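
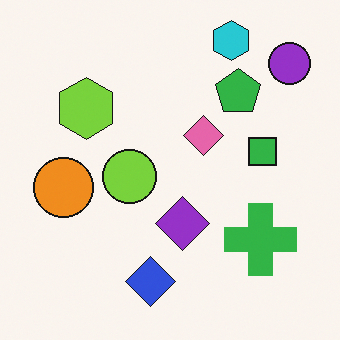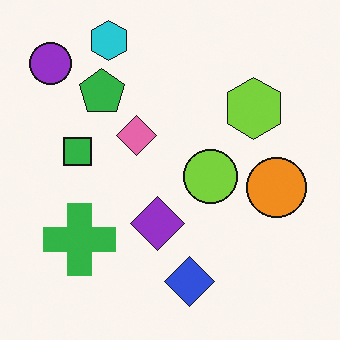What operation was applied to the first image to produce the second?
This is the original image flipped horizontally (left ↔ right).

The purple circle is in the top-right of the first image and the top-left of the second — shapes on opposite sides of the vertical midline have swapped in a mirror flip.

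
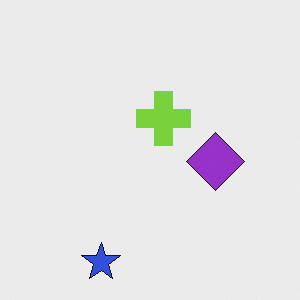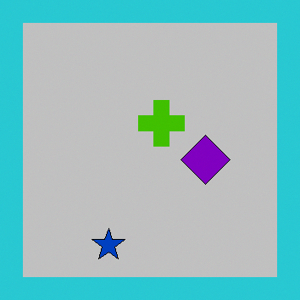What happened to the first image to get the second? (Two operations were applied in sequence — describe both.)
Aggressively posterized, then framed with a cyan border.

Each flat color has snapped to a coarser quantized level — most visibly, the near-white background has dropped to a flat grey. A solid cyan frame runs around the edge of the second image, with the content slightly shrunk inside it.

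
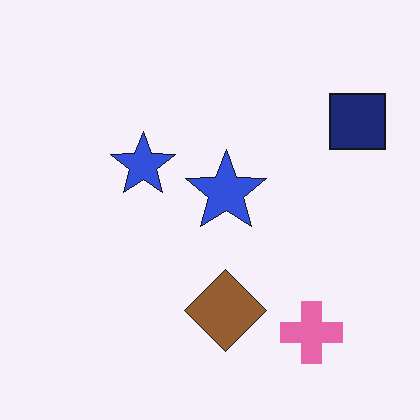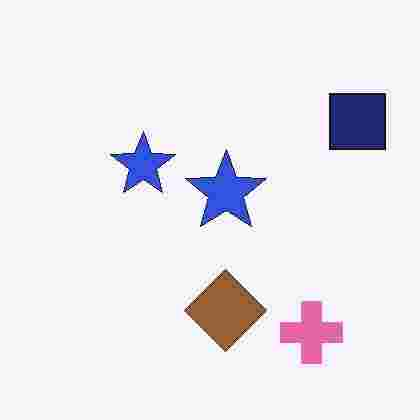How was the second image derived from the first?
The image was degraded with heavy JPEG compression.

Blocky 8×8 compression artifacts appear around shape edges and the flat background shows ringing — characteristic JPEG degradation.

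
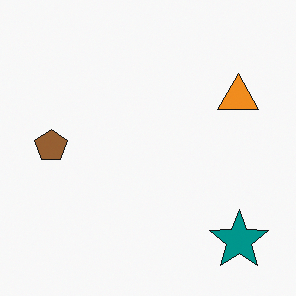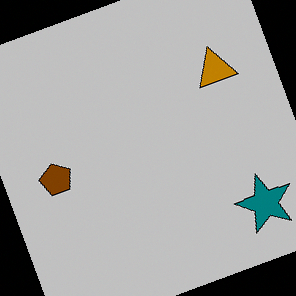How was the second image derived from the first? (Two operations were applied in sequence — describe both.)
The second image is the first aggressively posterized, then rotated counter-clockwise by a moderate amount.

Each flat color has snapped to a coarser quantized level — most visibly, the near-white background has dropped to a flat grey. Every shape is tilted by the same angle and the image corners show triangular fill wedges — a whole-image rotation by a non-right angle.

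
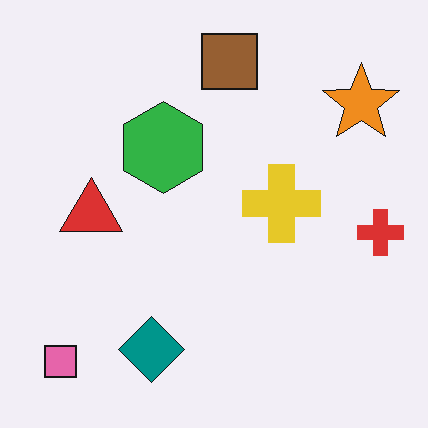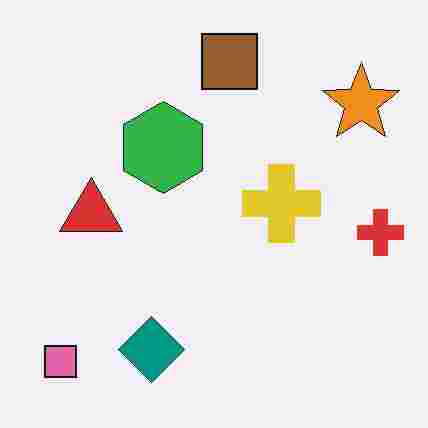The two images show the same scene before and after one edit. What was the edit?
It was degraded with heavy JPEG compression.

Blocky 8×8 compression artifacts appear around shape edges and the flat background shows ringing — characteristic JPEG degradation.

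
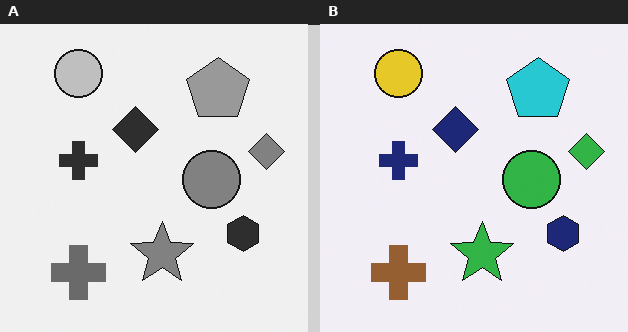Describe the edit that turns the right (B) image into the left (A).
The image was converted to grayscale.

All color is removed — every shape is now a shade of grey.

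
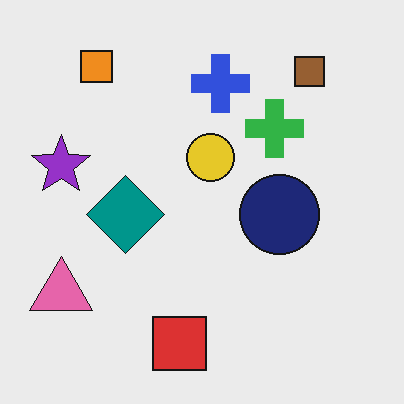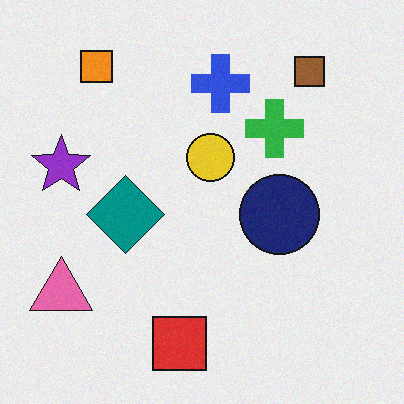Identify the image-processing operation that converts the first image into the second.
The image was degraded with subtle gaussian noise.

Random speckle covers the whole image, including the flat background.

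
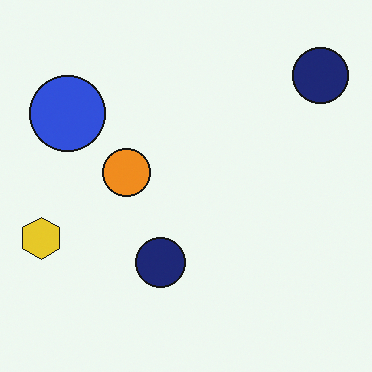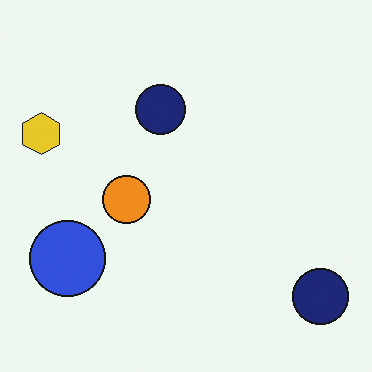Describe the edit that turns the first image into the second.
The image was flipped vertically (top ↔ bottom).

The blue circle is in the top-left of the first image and the bottom-left of the second — shapes on opposite sides of the horizontal midline have swapped in a mirror flip.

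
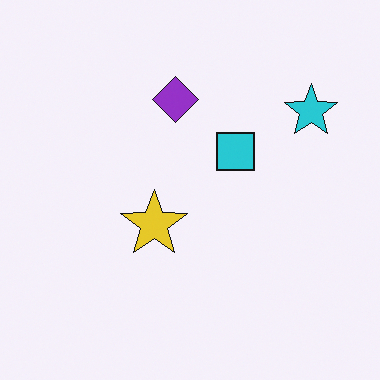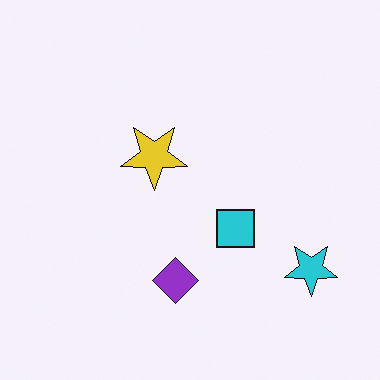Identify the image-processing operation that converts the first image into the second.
The transformation is: flipped vertically (top ↔ bottom).

The purple diamond is in the top of the first image and the bottom of the second — shapes on opposite sides of the horizontal midline have swapped in a mirror flip.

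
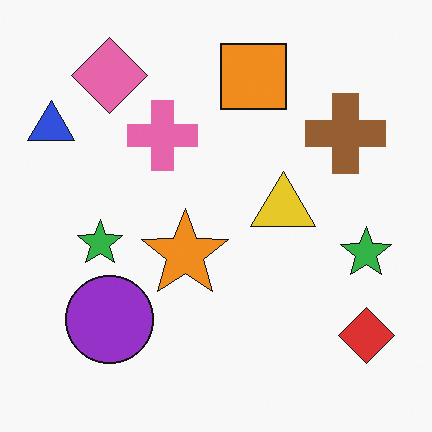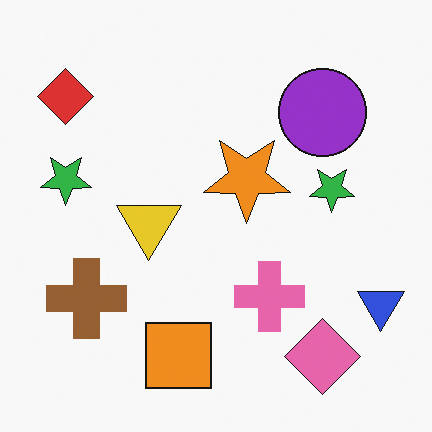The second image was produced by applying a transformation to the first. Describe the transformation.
Rotated 180°.

The red diamond sits in the bottom-right of the first image and the top-left of the second — consistent with a whole-image 180° rotation.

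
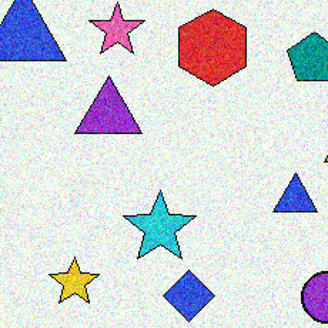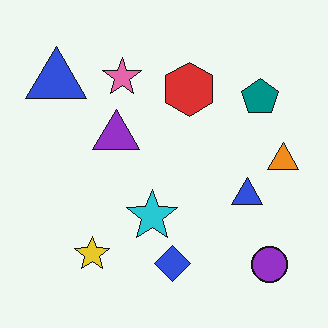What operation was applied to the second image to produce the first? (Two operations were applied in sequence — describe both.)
It was degraded with visible gaussian noise, then cropped slightly and scaled back up.

Random speckle covers the whole image, including the flat background. The visible shapes are larger and the field of view is narrower; shapes near the original edges may be partly or wholly outside the frame — a crop-and-rescale.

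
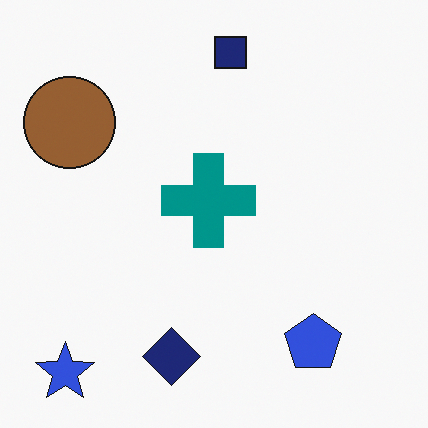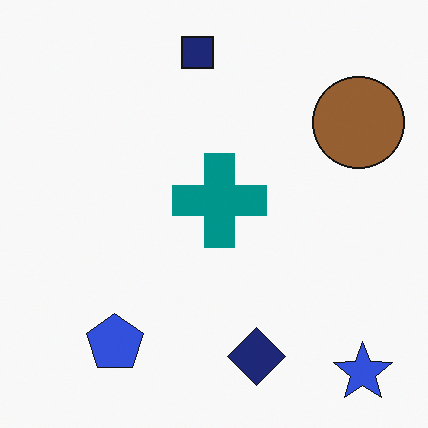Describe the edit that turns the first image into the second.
The transformation is: flipped horizontally (left ↔ right).

The blue star is in the bottom-left of the first image and the bottom-right of the second — shapes on opposite sides of the vertical midline have swapped in a mirror flip.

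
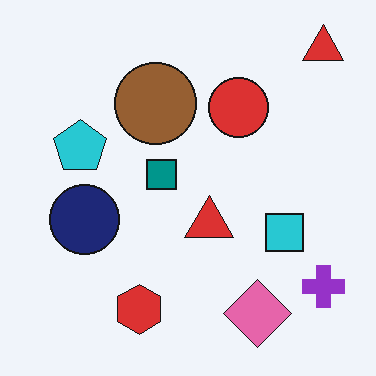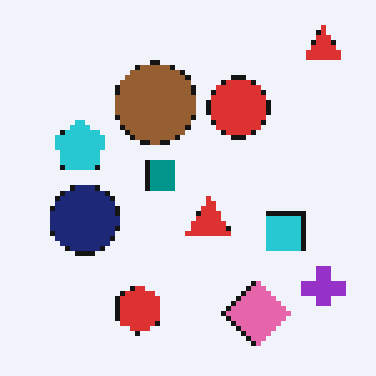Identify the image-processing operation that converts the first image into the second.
The transformation is: lightly pixelated (a mild mosaic effect).

Shapes are reduced to large square blocks; fine edges and outlines are lost — a downscale-then-upscale (mosaic) effect.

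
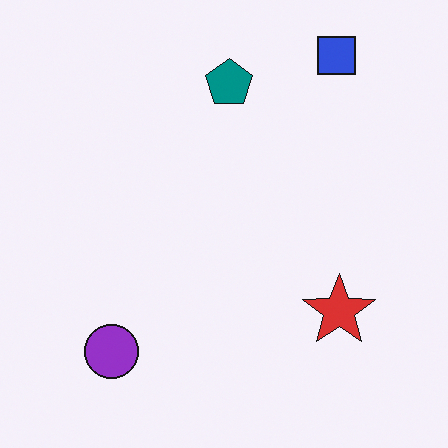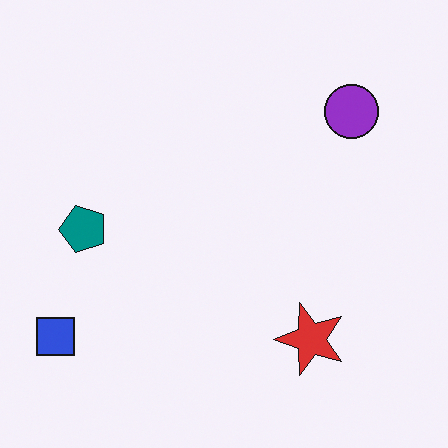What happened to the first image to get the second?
This is the original image transposed (reflected across the top-left ↔ bottom-right diagonal).

Shapes have swapped their row and column positions — what was in the top-right is now in the bottom-left — a diagonal reflection.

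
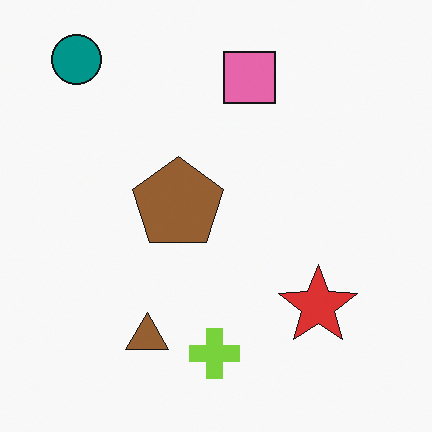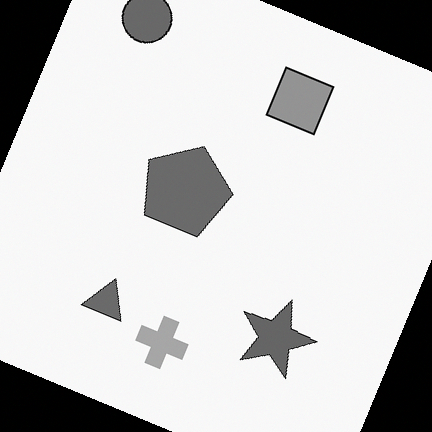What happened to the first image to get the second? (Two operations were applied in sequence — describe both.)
It was rotated clockwise by a moderate amount, then converted to grayscale.

Every shape is tilted by the same angle and the image corners show triangular fill wedges — a whole-image rotation by a non-right angle. All color is removed — every shape is now a shade of grey.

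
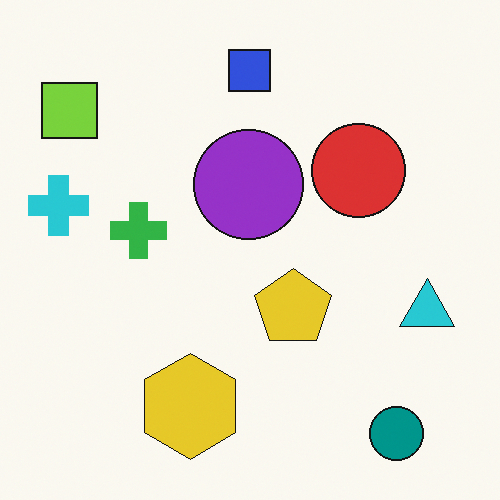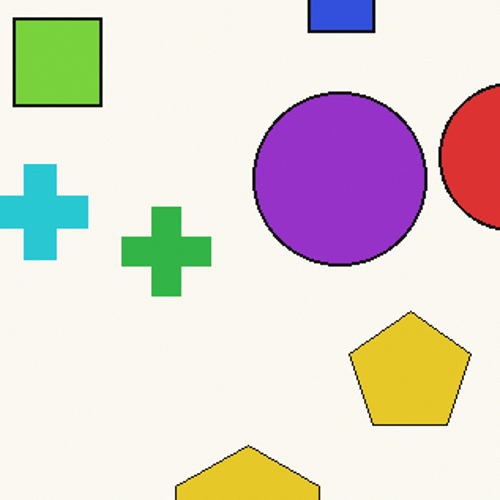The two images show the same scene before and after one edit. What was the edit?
The transformation is: cropped to a modestly smaller region and rescaled.

The visible shapes are larger and the field of view is narrower; shapes near the original edges may be partly or wholly outside the frame — a crop-and-rescale.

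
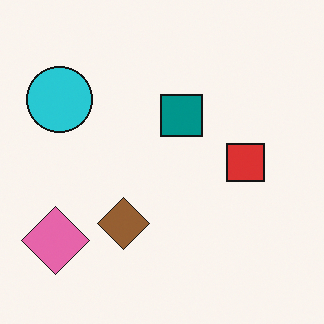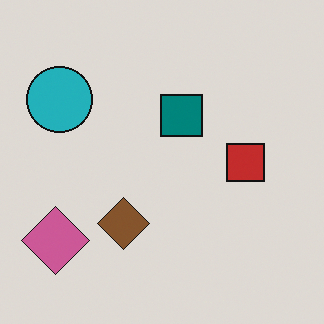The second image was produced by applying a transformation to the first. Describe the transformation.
This is the original image darkened a little.

Every pixel — background and shapes alike — is uniformly darkened.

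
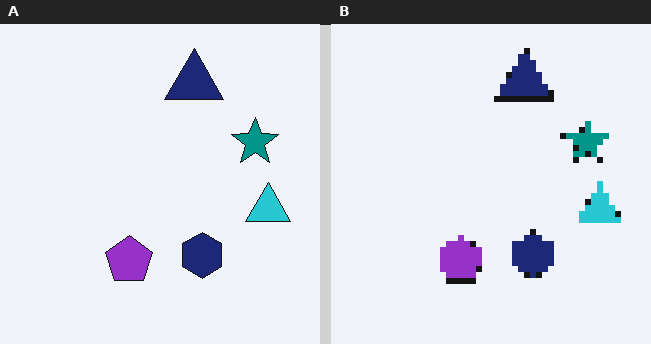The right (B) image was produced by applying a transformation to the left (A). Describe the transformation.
The transformation is: moderately pixelated.

Shapes are reduced to large square blocks; fine edges and outlines are lost — a downscale-then-upscale (mosaic) effect.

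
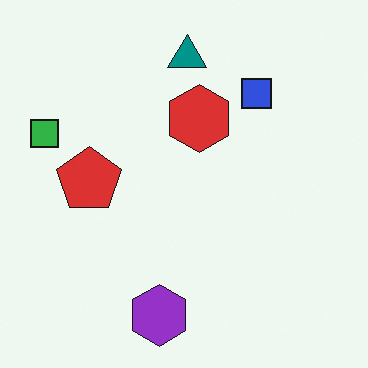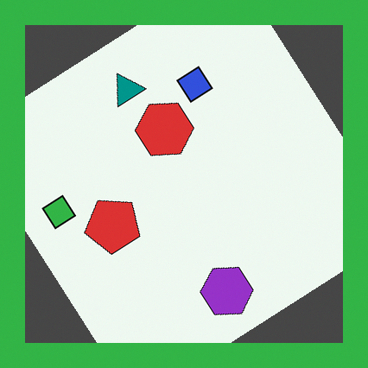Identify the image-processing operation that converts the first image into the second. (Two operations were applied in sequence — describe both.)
It was rotated counter-clockwise by a large amount — several tens of degrees, then framed with a green border.

Every shape is tilted by the same angle and the image corners show triangular fill wedges — a whole-image rotation by a non-right angle. A solid green frame runs around the edge of the second image, with the content slightly shrunk inside it.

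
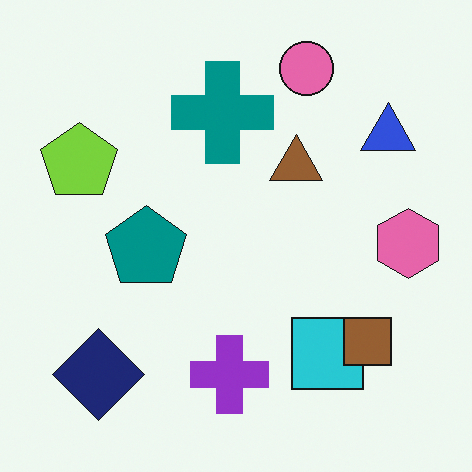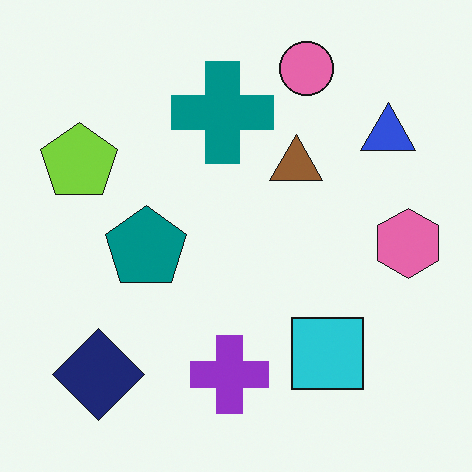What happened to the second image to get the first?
Overlaid with an additional brown square.

A brown square appears in the first image that is absent from the second.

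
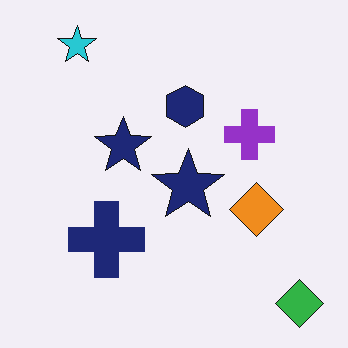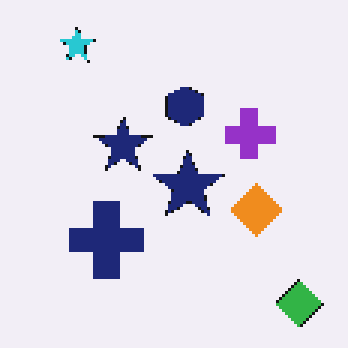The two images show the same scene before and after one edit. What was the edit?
It was lightly pixelated (a mild mosaic effect).

Shapes are reduced to large square blocks; fine edges and outlines are lost — a downscale-then-upscale (mosaic) effect.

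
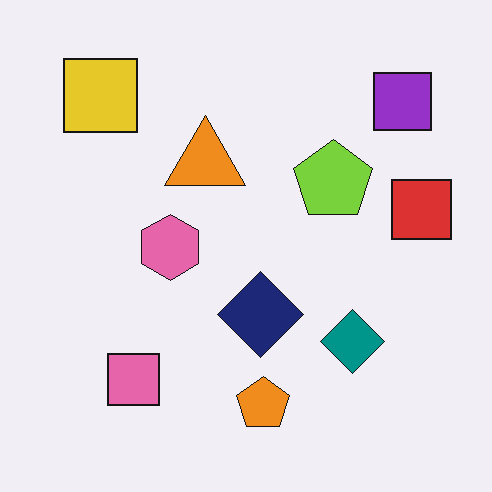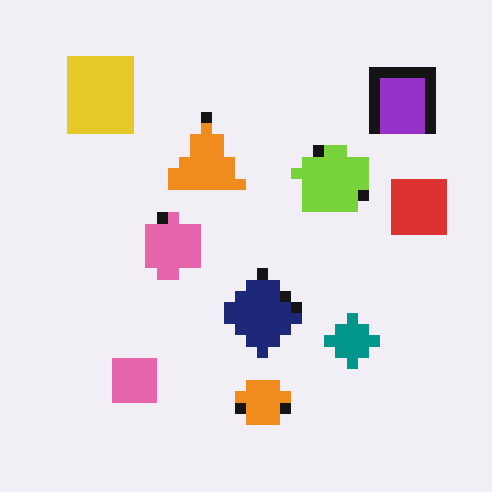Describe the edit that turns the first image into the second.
The image was heavily pixelated into large blocks.

Shapes are reduced to large square blocks; fine edges and outlines are lost — a downscale-then-upscale (mosaic) effect.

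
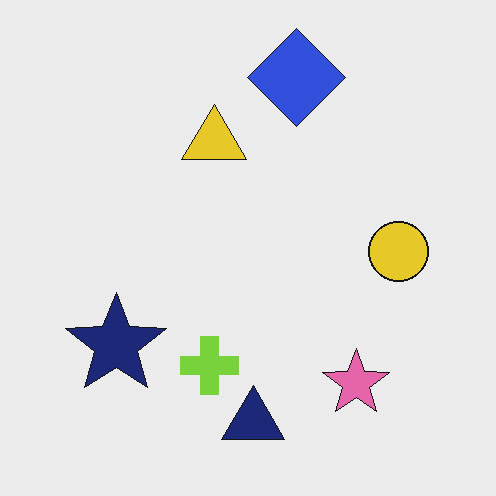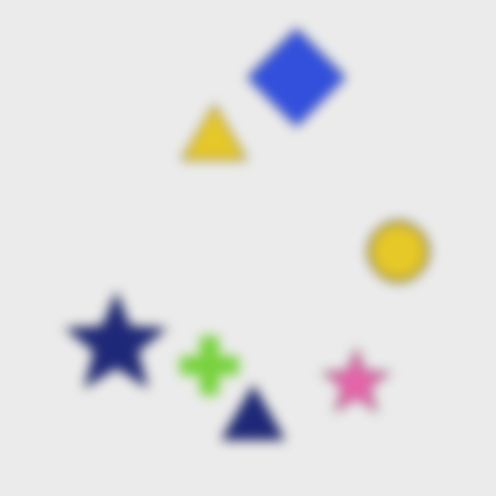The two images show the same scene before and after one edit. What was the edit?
The image was heavily blurred.

Shape edges and outlines are uniformly softened across the whole image.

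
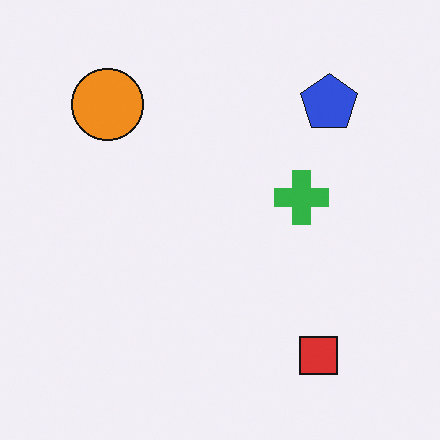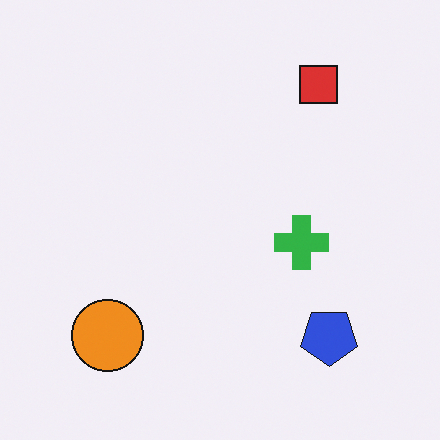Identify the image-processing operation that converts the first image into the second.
Flipped vertically (top ↔ bottom).

The red square is in the bottom-right of the first image and the top-right of the second — shapes on opposite sides of the horizontal midline have swapped in a mirror flip.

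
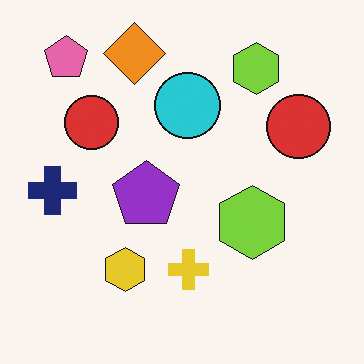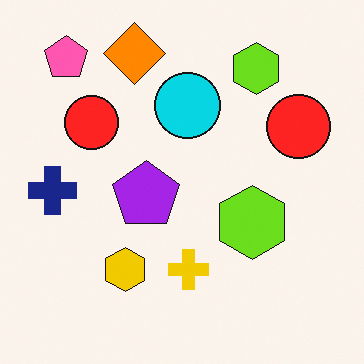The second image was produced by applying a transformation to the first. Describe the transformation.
Slightly oversaturated.

All colors are more vivid — a global saturation change.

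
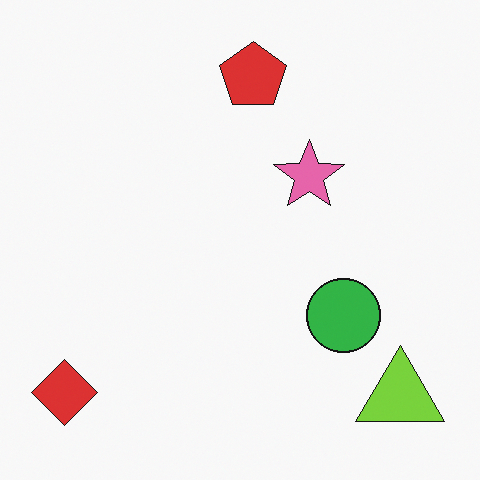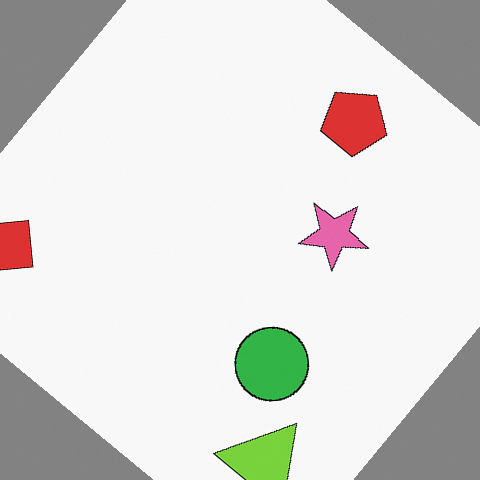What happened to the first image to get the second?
The second image is the first rotated clockwise by a large amount — several tens of degrees.

Every shape is tilted by the same angle and the image corners show triangular fill wedges — a whole-image rotation by a non-right angle.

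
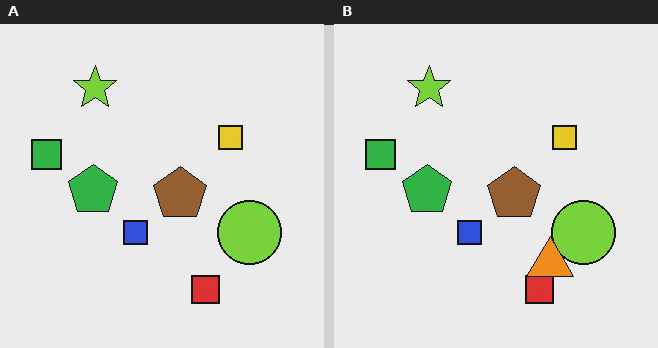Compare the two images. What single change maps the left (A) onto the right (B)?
This is the original image overlaid with an additional orange triangle.

An orange triangle appears in the right (B) image that is absent from the left (A).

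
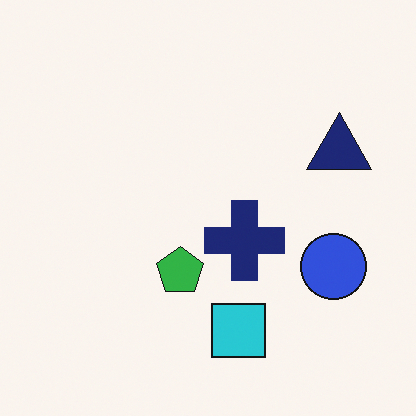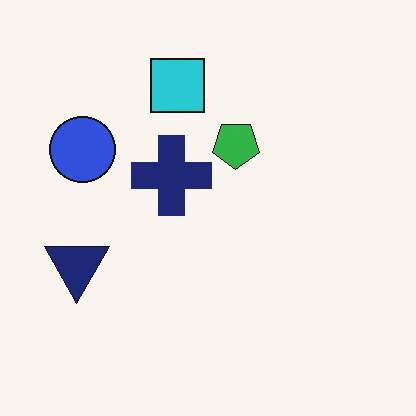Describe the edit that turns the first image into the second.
This is the original image rotated 180°.

The navy triangle sits in the right of the first image and the left of the second — consistent with a whole-image 180° rotation.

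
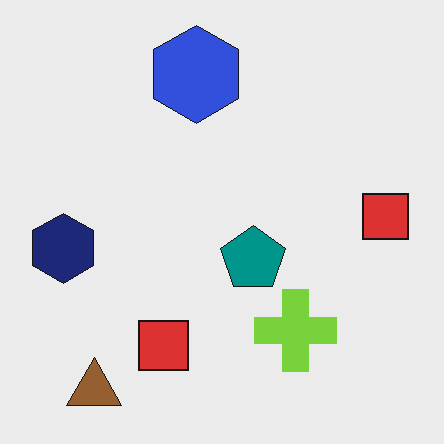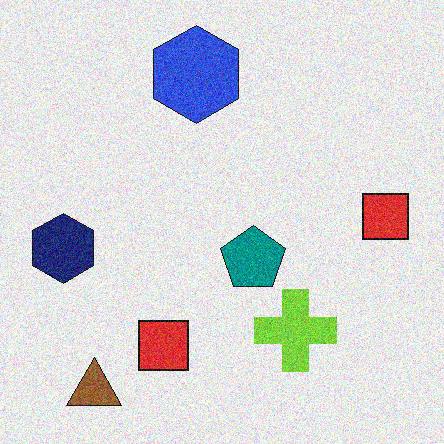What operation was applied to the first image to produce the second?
The transformation is: degraded with visible gaussian noise.

Random speckle covers the whole image, including the flat background.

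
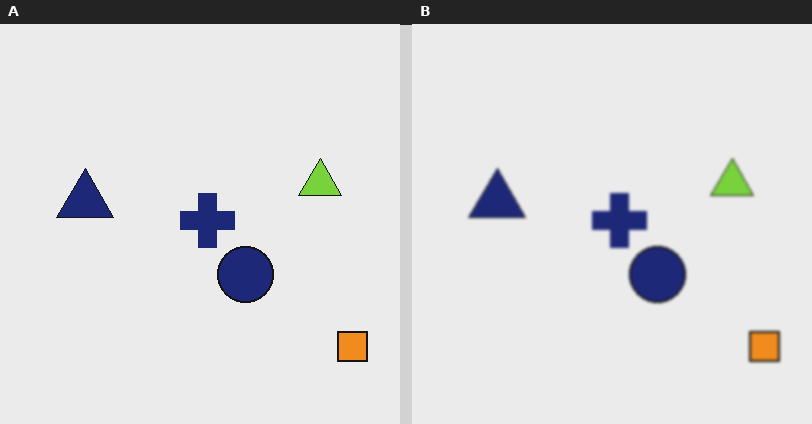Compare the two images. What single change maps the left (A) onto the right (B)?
The image was lightly blurred.

Shape edges and outlines are uniformly softened across the whole image.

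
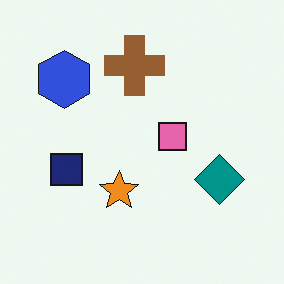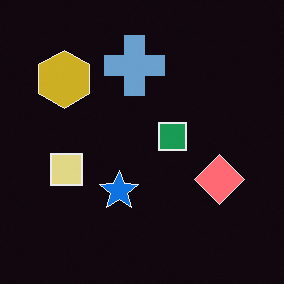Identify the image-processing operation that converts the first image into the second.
This is the original image color-inverted (negative).

The light background has become dark and every shape's color is its complement — a photographic negative.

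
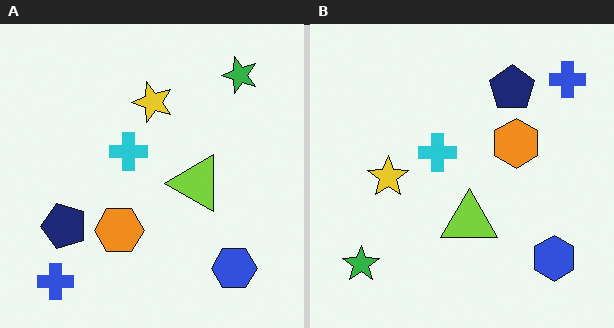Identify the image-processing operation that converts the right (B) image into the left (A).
The transformation is: transposed (reflected across the top-left ↔ bottom-right diagonal).

Shapes have swapped their row and column positions — what was in the top-right is now in the bottom-left — a diagonal reflection.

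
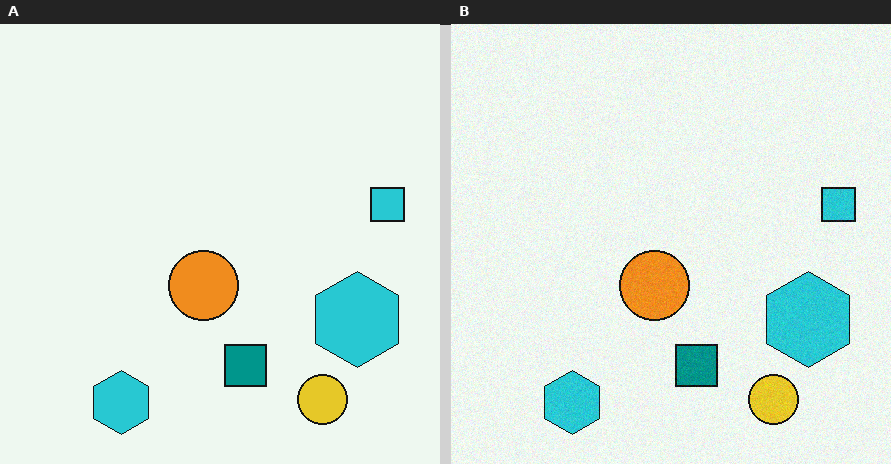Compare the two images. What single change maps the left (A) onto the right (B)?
It was degraded with light additive noise.

Random speckle covers the whole image, including the flat background.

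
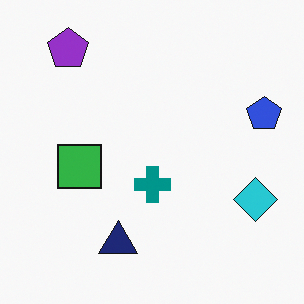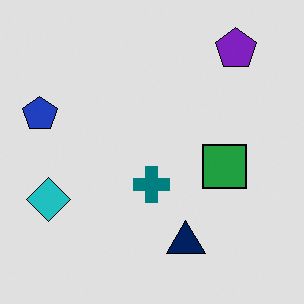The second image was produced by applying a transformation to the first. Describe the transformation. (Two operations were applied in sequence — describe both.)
The image was moderately posterized, then flipped horizontally (left ↔ right).

Each flat color has snapped to a coarser quantized level — most visibly, the near-white background has dropped to a flat grey. The blue pentagon is in the right of the first image and the left of the second — shapes on opposite sides of the vertical midline have swapped in a mirror flip.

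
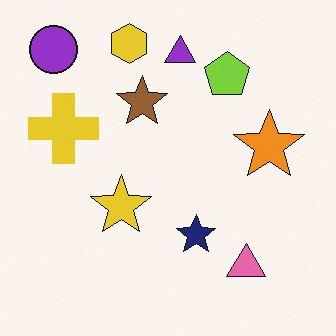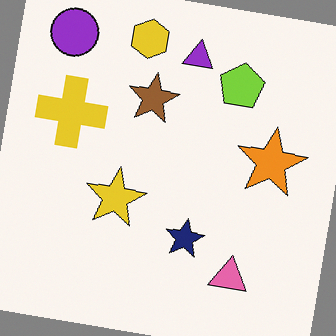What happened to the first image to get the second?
The image was rotated clockwise by a few degrees.

Every shape is tilted by the same angle and the image corners show triangular fill wedges — a whole-image rotation by a non-right angle.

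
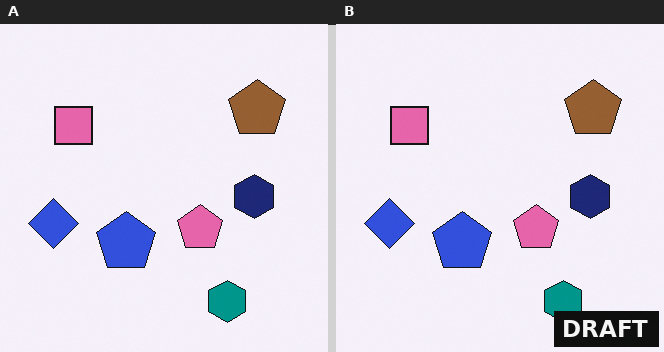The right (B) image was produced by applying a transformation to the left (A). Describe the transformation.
It was watermarked with the text "DRAFT" in the lower-right corner.

A dark label reading "DRAFT" appears in the lower-right corner.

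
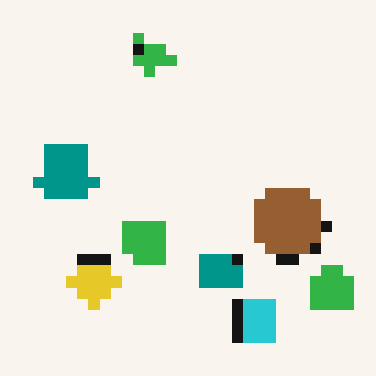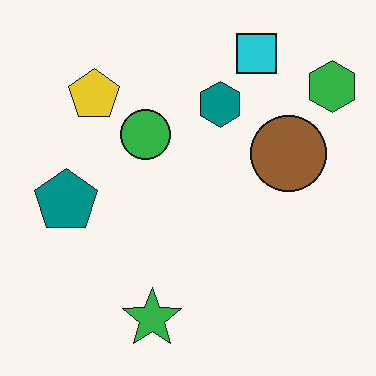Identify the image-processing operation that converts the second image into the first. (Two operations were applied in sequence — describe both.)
Flipped vertically (top ↔ bottom), then coarsely pixelated.

The cyan square is in the top-right of the second image and the bottom-right of the first — shapes on opposite sides of the horizontal midline have swapped in a mirror flip. Shapes are reduced to large square blocks; fine edges and outlines are lost — a downscale-then-upscale (mosaic) effect.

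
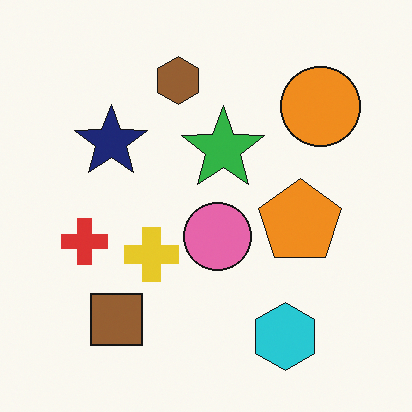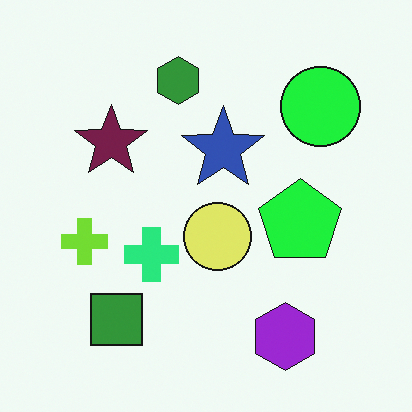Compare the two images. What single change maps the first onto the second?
The second image is the first hue-shifted through roughly a third of the color wheel.

Every shape's color has rotated by the same amount around the hue wheel — a uniform hue shift.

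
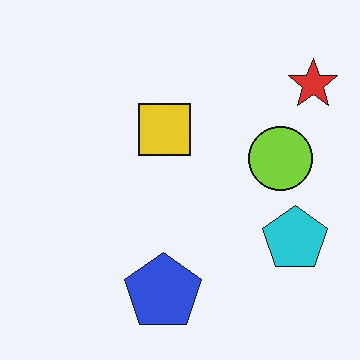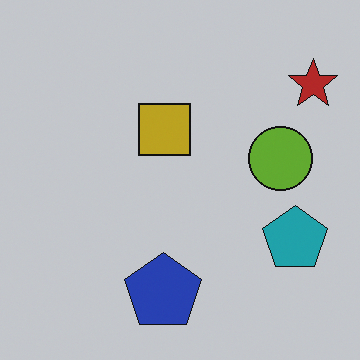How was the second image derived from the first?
Slightly darkened.

Every pixel — background and shapes alike — is uniformly darkened.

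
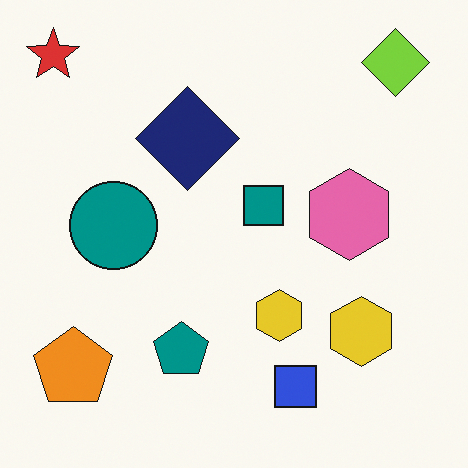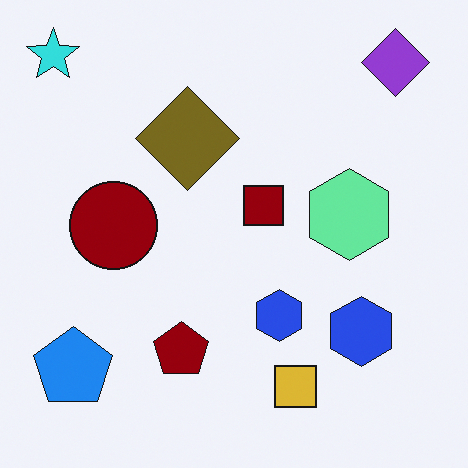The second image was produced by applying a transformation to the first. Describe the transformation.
This is the original image hue-shifted through roughly half the color wheel.

Every shape's color has rotated by the same amount around the hue wheel — a uniform hue shift.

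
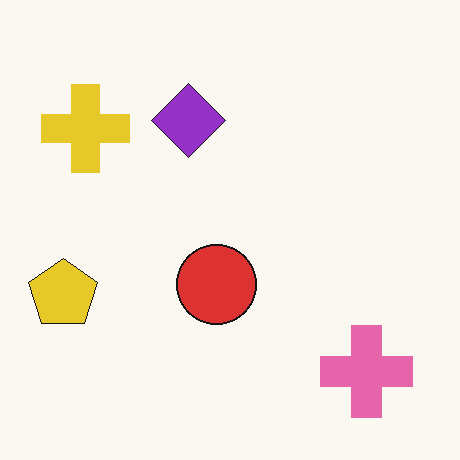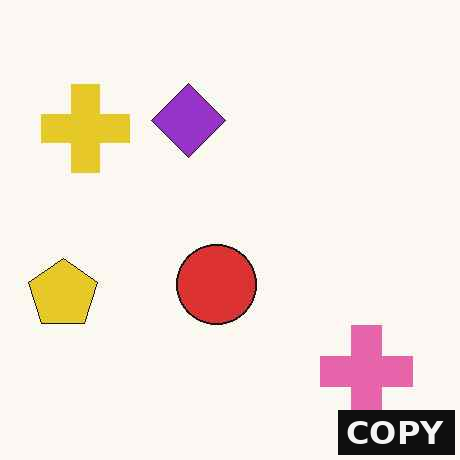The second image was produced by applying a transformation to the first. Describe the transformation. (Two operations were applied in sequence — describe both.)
This is the original image JPEG-compressed with visible artifacts, then watermarked with the text "COPY" in the lower-right corner.

Blocky 8×8 compression artifacts appear around shape edges and the flat background shows ringing — characteristic JPEG degradation. A dark label reading "COPY" appears in the lower-right corner.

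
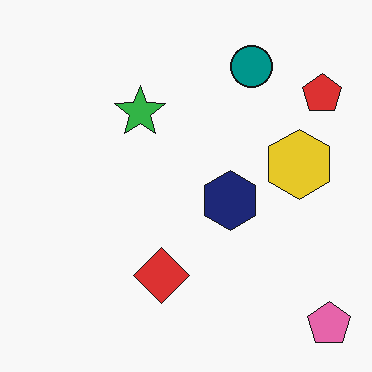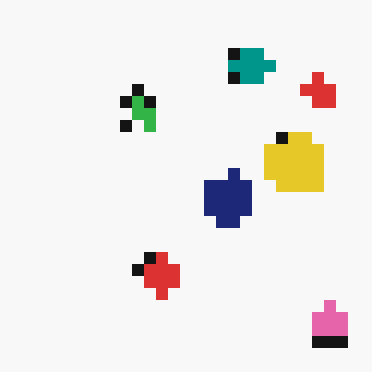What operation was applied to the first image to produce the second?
This is the original image coarsely pixelated.

Shapes are reduced to large square blocks; fine edges and outlines are lost — a downscale-then-upscale (mosaic) effect.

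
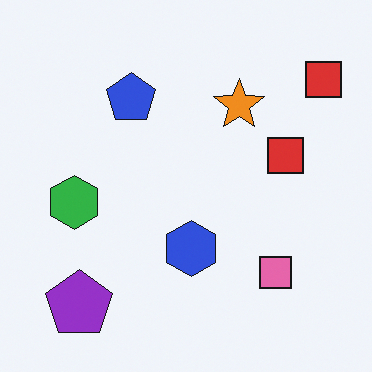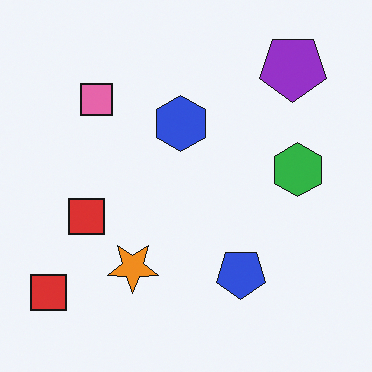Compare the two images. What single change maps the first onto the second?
It was rotated 180°.

The purple pentagon sits in the bottom-left of the first image and the top-right of the second — consistent with a whole-image 180° rotation.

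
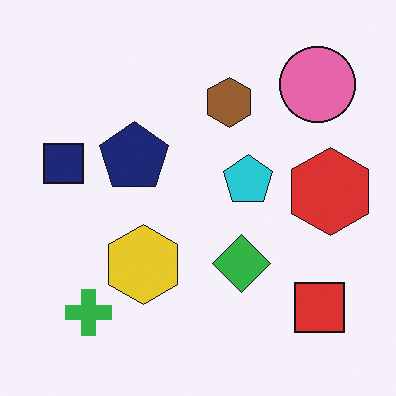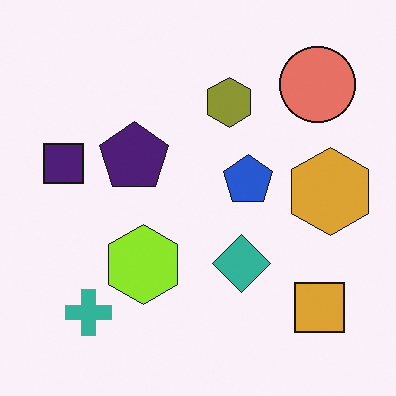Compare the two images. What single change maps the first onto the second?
Hue-shifted by a small amount.

Every shape's color has rotated by the same amount around the hue wheel — a uniform hue shift.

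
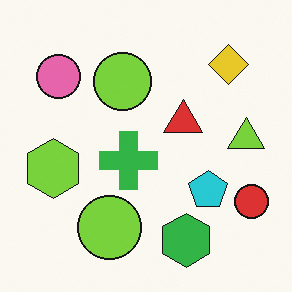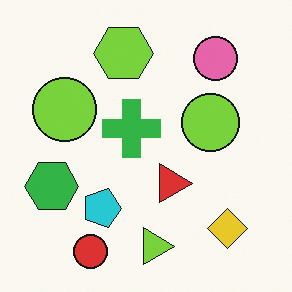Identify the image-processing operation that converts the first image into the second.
This is the original image rotated 90° clockwise.

The red circle sits in the bottom-right of the first image and the bottom-left of the second — consistent with a whole-image 90° clockwise rotation.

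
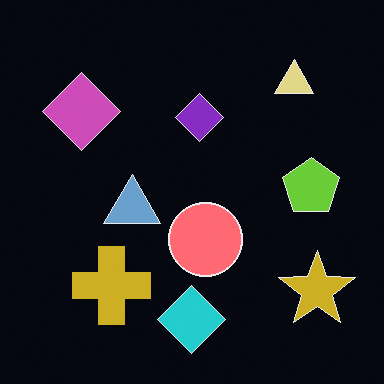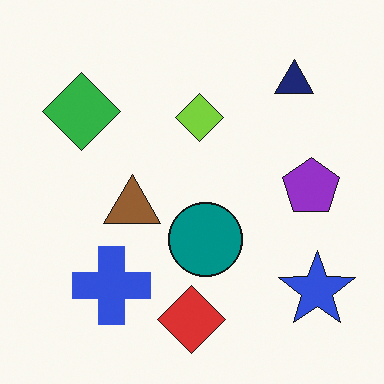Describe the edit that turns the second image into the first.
The first image is the second color-inverted (negative).

The light background has become dark and every shape's color is its complement — a photographic negative.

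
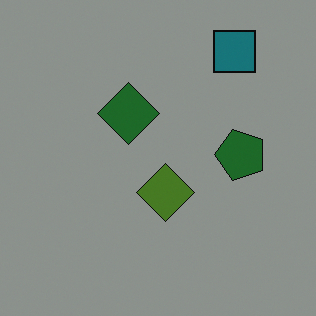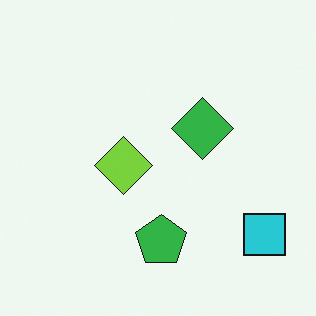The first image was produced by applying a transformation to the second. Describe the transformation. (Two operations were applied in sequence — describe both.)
The first image is the second rotated 90° counter-clockwise, then darkened a lot.

The cyan square sits in the bottom-right of the second image and the top-right of the first — consistent with a whole-image 90° counter-clockwise rotation. Every pixel — background and shapes alike — is uniformly darkened.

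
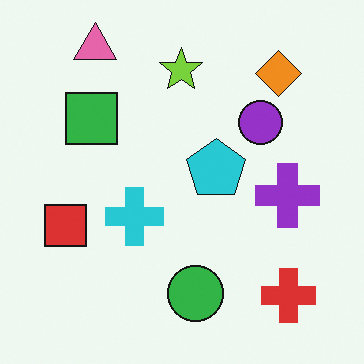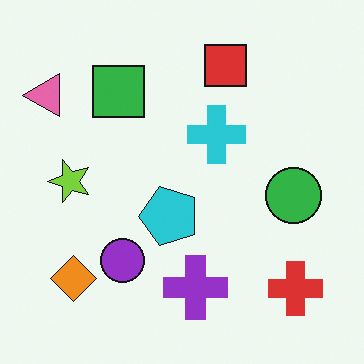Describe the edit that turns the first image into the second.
The second image is the first transposed (reflected across the top-left ↔ bottom-right diagonal).

Shapes have swapped their row and column positions — what was in the top-right is now in the bottom-left — a diagonal reflection.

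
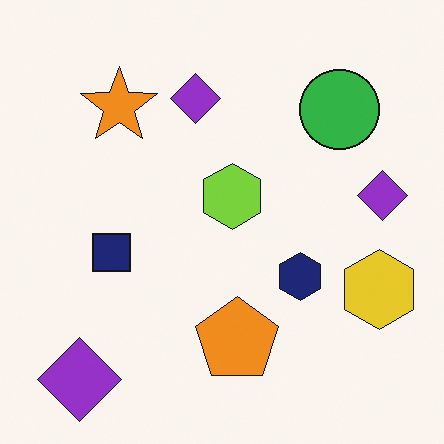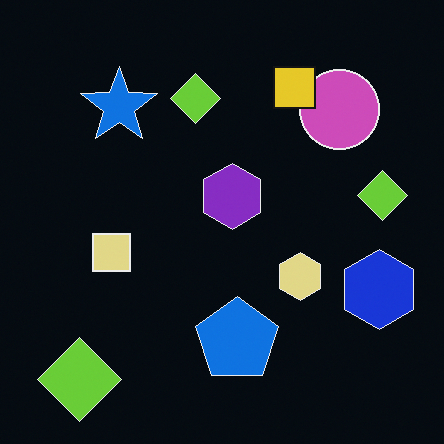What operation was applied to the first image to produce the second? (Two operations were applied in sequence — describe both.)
The transformation is: color-inverted (negative), then overlaid with an additional yellow square.

The light background has become dark and every shape's color is its complement — a photographic negative. A yellow square appears in the second image that is absent from the first.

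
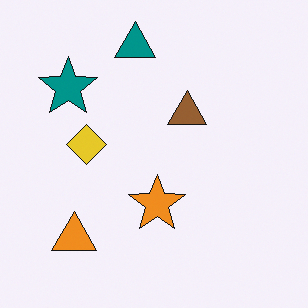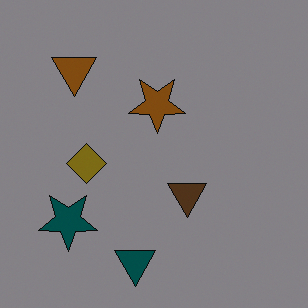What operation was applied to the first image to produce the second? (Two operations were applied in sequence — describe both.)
The transformation is: flipped vertically (top ↔ bottom), then substantially darkened.

The teal triangle is in the top of the first image and the bottom of the second — shapes on opposite sides of the horizontal midline have swapped in a mirror flip. Every pixel — background and shapes alike — is uniformly darkened.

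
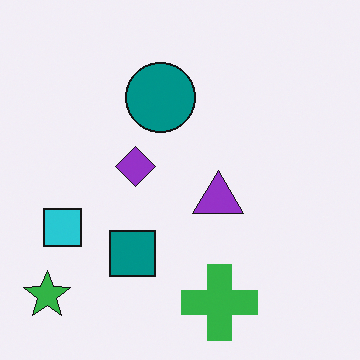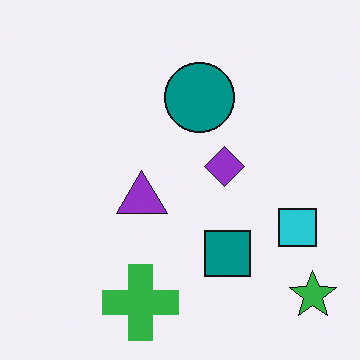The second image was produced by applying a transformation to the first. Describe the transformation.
Flipped horizontally (left ↔ right).

The green star is in the bottom-left of the first image and the bottom-right of the second — shapes on opposite sides of the vertical midline have swapped in a mirror flip.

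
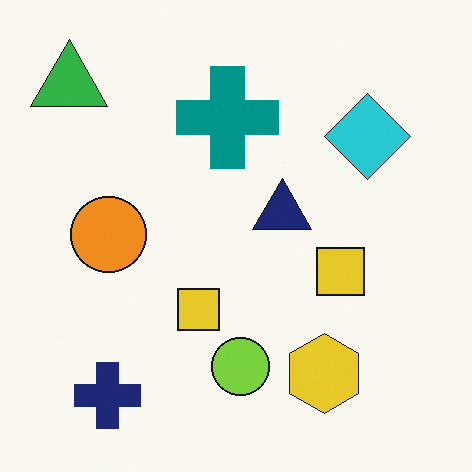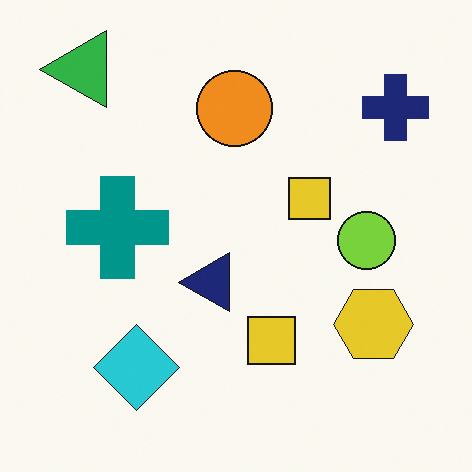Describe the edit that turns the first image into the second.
The image was transposed (reflected across the top-left ↔ bottom-right diagonal).

Shapes have swapped their row and column positions — what was in the top-right is now in the bottom-left — a diagonal reflection.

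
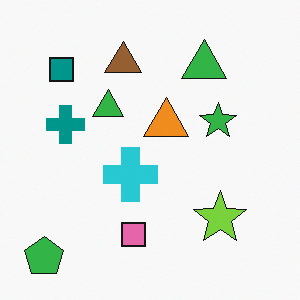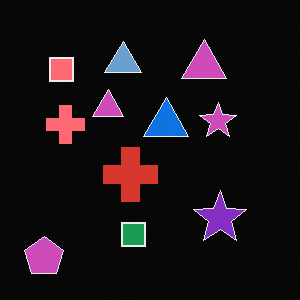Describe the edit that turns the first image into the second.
The transformation is: color-inverted (negative).

The light background has become dark and every shape's color is its complement — a photographic negative.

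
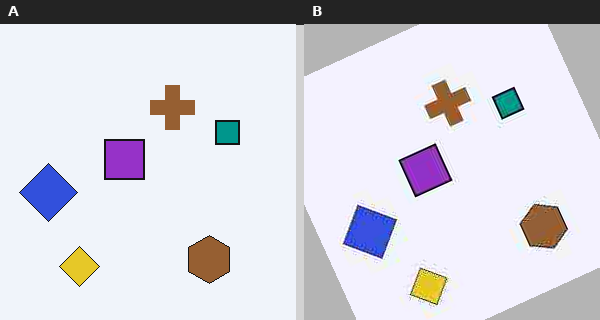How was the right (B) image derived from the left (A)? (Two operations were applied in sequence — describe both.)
Degraded with heavy JPEG compression, then rotated counter-clockwise by a moderate amount.

Blocky 8×8 compression artifacts appear around shape edges and the flat background shows ringing — characteristic JPEG degradation. Every shape is tilted by the same angle and the image corners show triangular fill wedges — a whole-image rotation by a non-right angle.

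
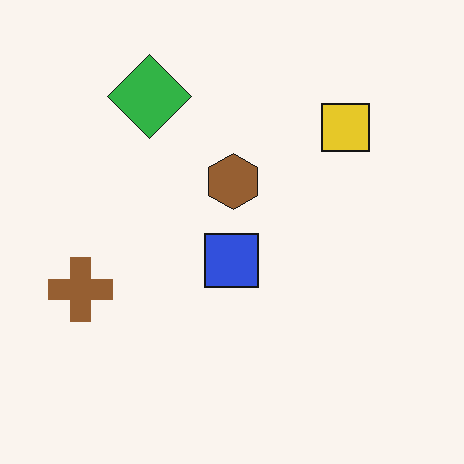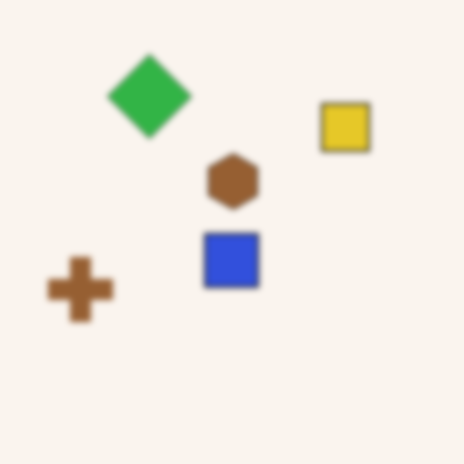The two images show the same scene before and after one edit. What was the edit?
The second image is the first noticeably gaussian-blurred.

Shape edges and outlines are uniformly softened across the whole image.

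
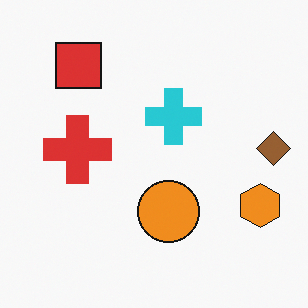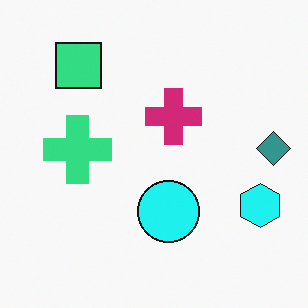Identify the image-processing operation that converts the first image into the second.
The transformation is: hue-shifted through roughly a third of the color wheel.

Every shape's color has rotated by the same amount around the hue wheel — a uniform hue shift.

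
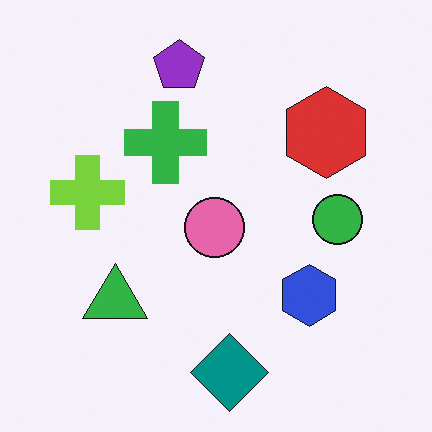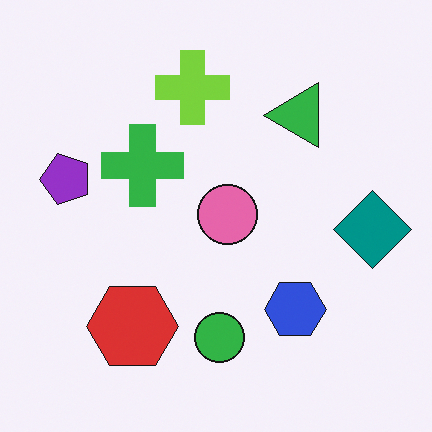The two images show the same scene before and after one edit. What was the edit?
It was transposed (reflected across the top-left ↔ bottom-right diagonal).

Shapes have swapped their row and column positions — what was in the top-right is now in the bottom-left — a diagonal reflection.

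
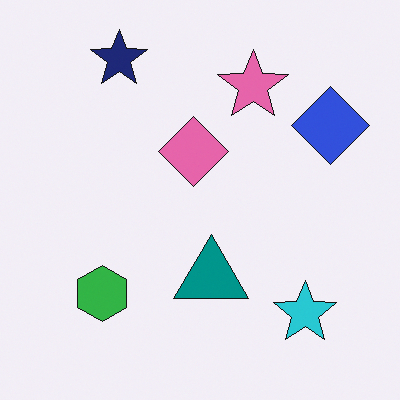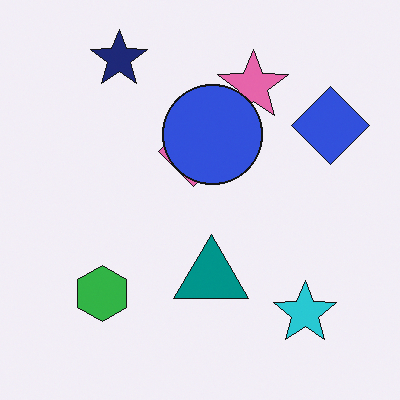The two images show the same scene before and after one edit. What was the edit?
This is the original image overlaid with an additional blue circle.

A blue circle appears in the second image that is absent from the first.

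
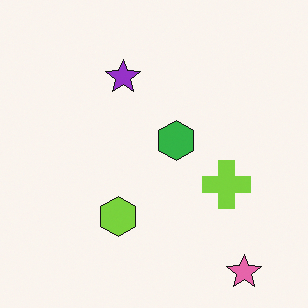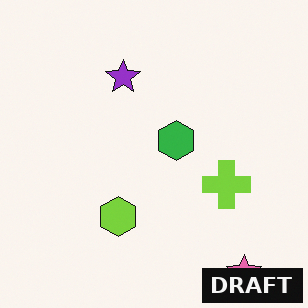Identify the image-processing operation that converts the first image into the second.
Watermarked with the text "DRAFT" in the lower-right corner.

A dark label reading "DRAFT" appears in the lower-right corner.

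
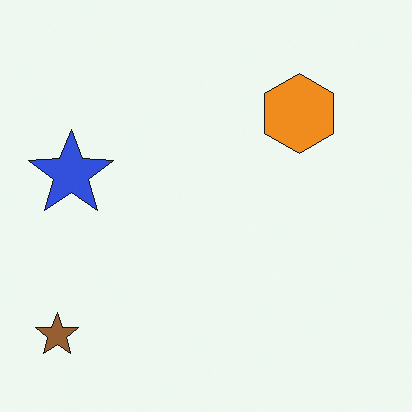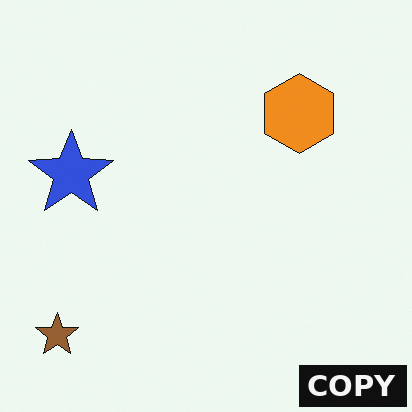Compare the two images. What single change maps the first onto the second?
The second image is the first watermarked with the text "COPY" in the lower-right corner.

A dark label reading "COPY" appears in the lower-right corner.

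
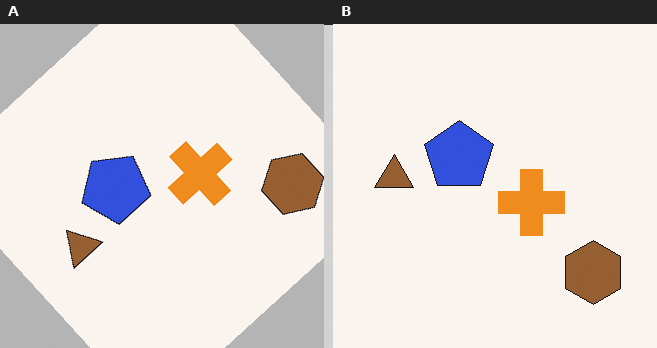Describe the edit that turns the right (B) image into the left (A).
The image was rotated counter-clockwise by a large amount — several tens of degrees.

Every shape is tilted by the same angle and the image corners show triangular fill wedges — a whole-image rotation by a non-right angle.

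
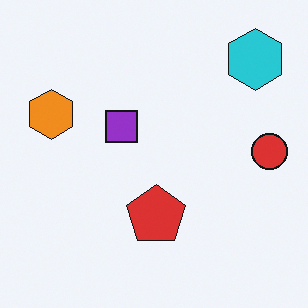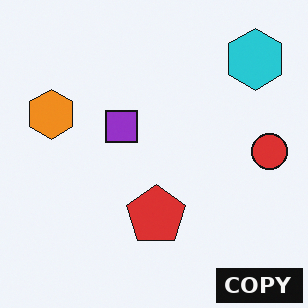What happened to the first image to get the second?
This is the original image watermarked with the text "COPY" in the lower-right corner.

A dark label reading "COPY" appears in the lower-right corner.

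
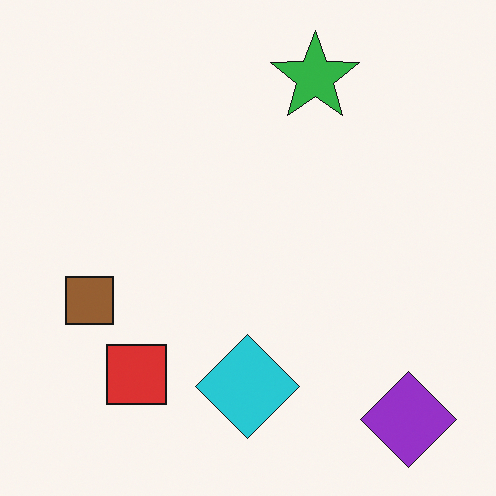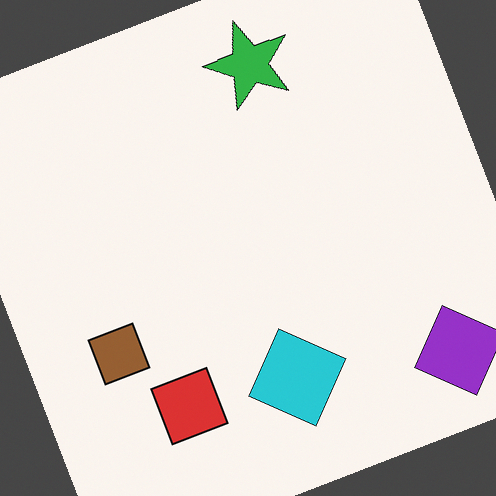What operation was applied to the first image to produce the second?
The transformation is: rotated counter-clockwise by a clearly visible amount.

Every shape is tilted by the same angle and the image corners show triangular fill wedges — a whole-image rotation by a non-right angle.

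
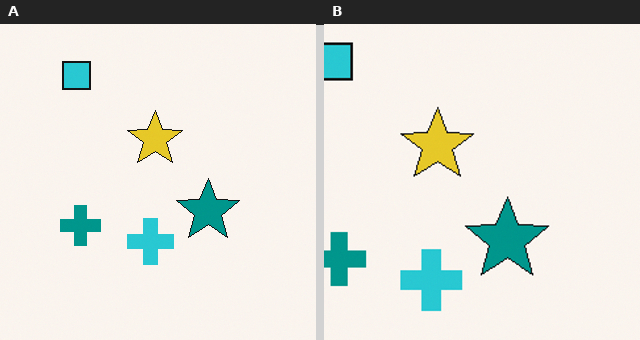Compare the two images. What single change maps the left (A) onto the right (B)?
The transformation is: cropped to a modestly smaller region and rescaled.

The visible shapes are larger and the field of view is narrower; shapes near the original edges may be partly or wholly outside the frame — a crop-and-rescale.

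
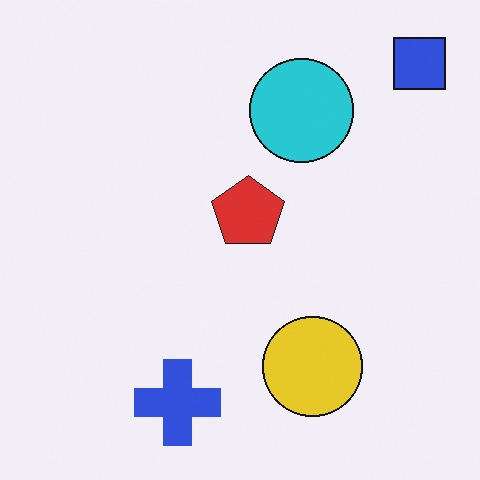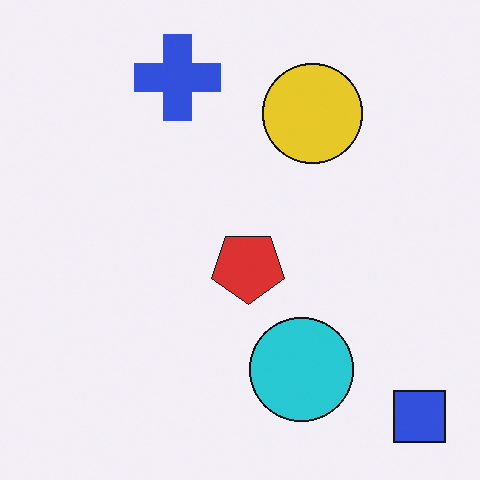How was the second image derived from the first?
The second image is the first flipped vertically (top ↔ bottom).

The blue square is in the top-right of the first image and the bottom-right of the second — shapes on opposite sides of the horizontal midline have swapped in a mirror flip.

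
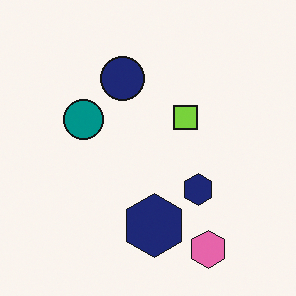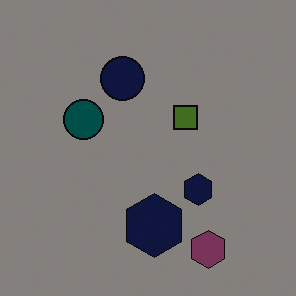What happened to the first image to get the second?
It was darkened a lot.

Every pixel — background and shapes alike — is uniformly darkened.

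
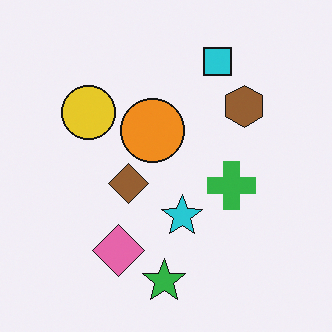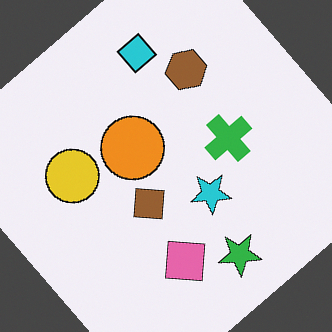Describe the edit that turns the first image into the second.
The second image is the first rotated counter-clockwise by a large amount — several tens of degrees.

Every shape is tilted by the same angle and the image corners show triangular fill wedges — a whole-image rotation by a non-right angle.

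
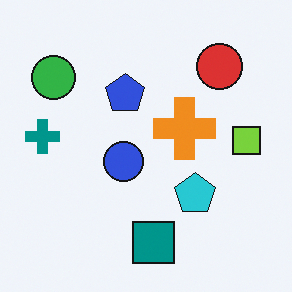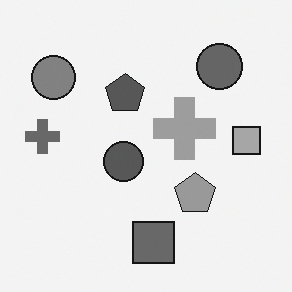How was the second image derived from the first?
The image was converted to grayscale.

All color is removed — every shape is now a shade of grey.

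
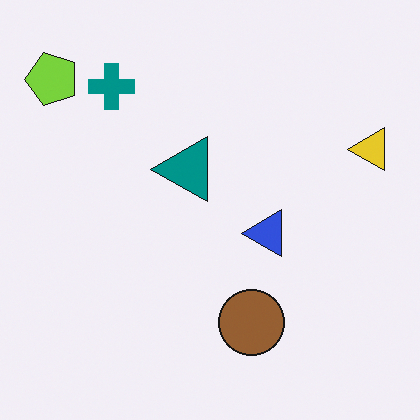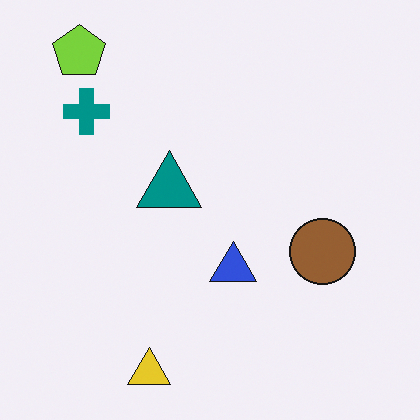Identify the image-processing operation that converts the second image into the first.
The first image is the second transposed (reflected across the top-left ↔ bottom-right diagonal).

Shapes have swapped their row and column positions — what was in the top-right is now in the bottom-left — a diagonal reflection.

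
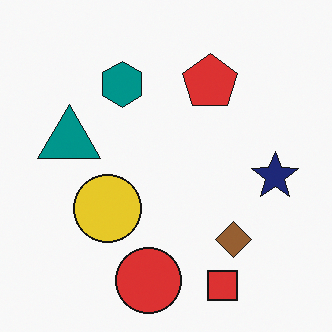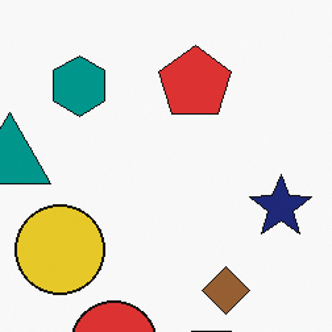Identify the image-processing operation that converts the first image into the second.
This is the original image cropped slightly and scaled back up.

The visible shapes are larger and the field of view is narrower; shapes near the original edges may be partly or wholly outside the frame — a crop-and-rescale.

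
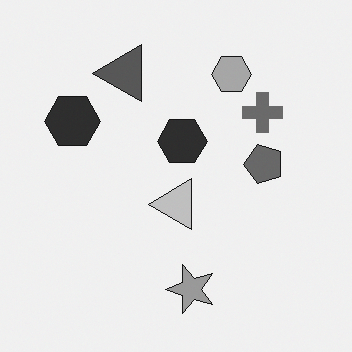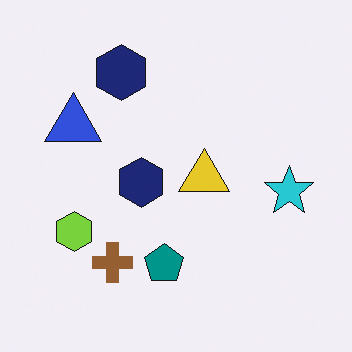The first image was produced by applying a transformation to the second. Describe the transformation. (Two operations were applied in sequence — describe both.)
Converted to grayscale, then transposed (reflected across the top-left ↔ bottom-right diagonal).

All color is removed — every shape is now a shade of grey. Shapes have swapped their row and column positions — what was in the top-right is now in the bottom-left — a diagonal reflection.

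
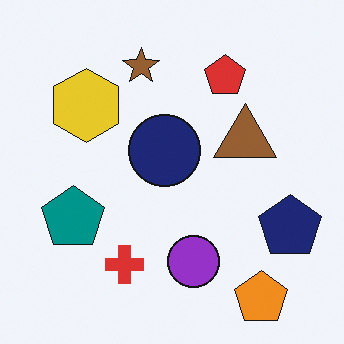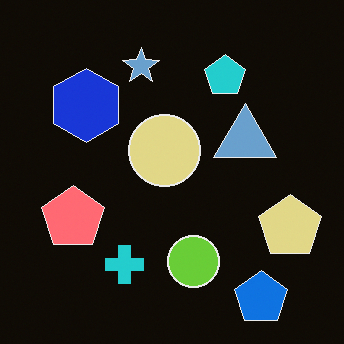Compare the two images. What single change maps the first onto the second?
It was color-inverted (negative).

The light background has become dark and every shape's color is its complement — a photographic negative.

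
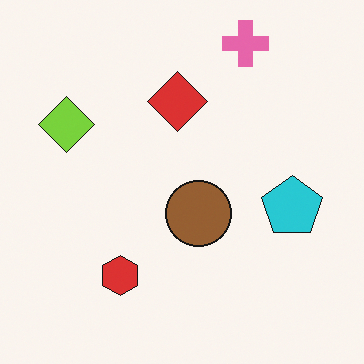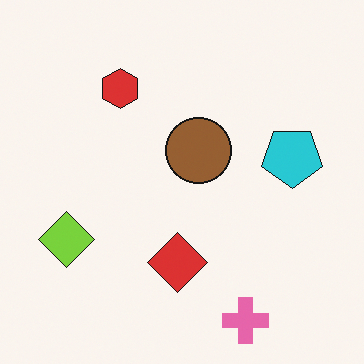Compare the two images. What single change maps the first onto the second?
It was flipped vertically (top ↔ bottom).

The pink cross is in the top-right of the first image and the bottom-right of the second — shapes on opposite sides of the horizontal midline have swapped in a mirror flip.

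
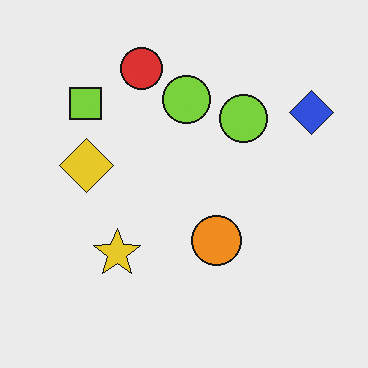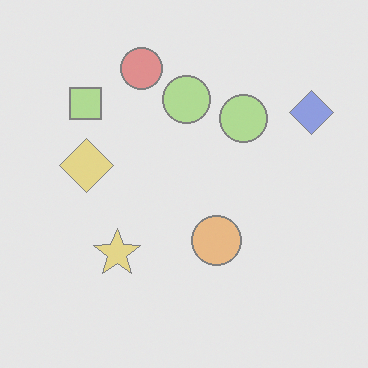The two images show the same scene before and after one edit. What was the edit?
Given much lower contrast.

Tones are pushed toward mid-grey across the whole image — a global contrast change.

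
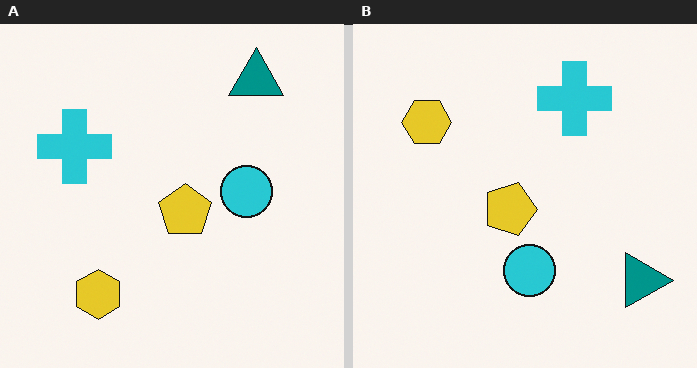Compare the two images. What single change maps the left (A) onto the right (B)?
The transformation is: rotated 90° clockwise.

The teal triangle sits in the top-right of the left (A) image and the bottom-right of the right (B) — consistent with a whole-image 90° clockwise rotation.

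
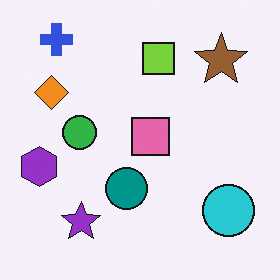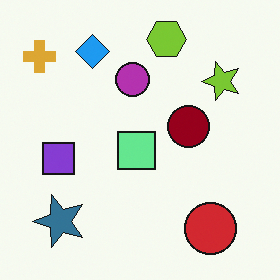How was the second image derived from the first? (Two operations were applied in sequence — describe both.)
The transformation is: transposed (reflected across the top-left ↔ bottom-right diagonal), then hue-shifted by a large amount.

Shapes have swapped their row and column positions — what was in the top-right is now in the bottom-left — a diagonal reflection. Every shape's color has rotated by the same amount around the hue wheel — a uniform hue shift.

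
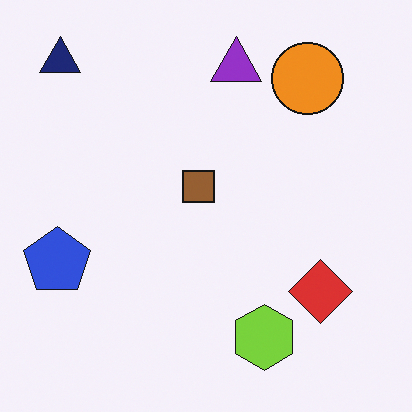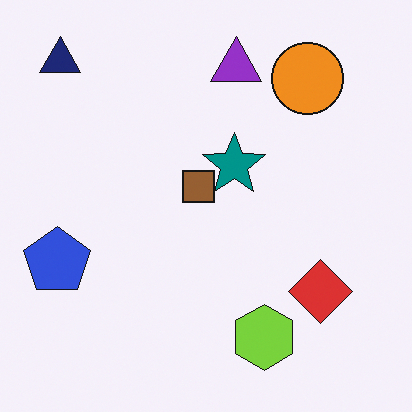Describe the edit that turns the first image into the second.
The second image is the first overlaid with an additional teal star.

A teal star appears in the second image that is absent from the first.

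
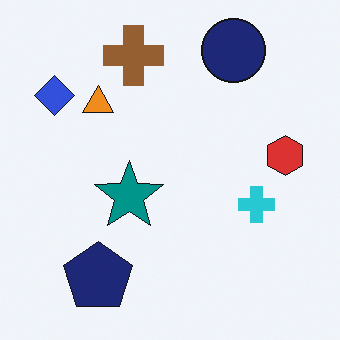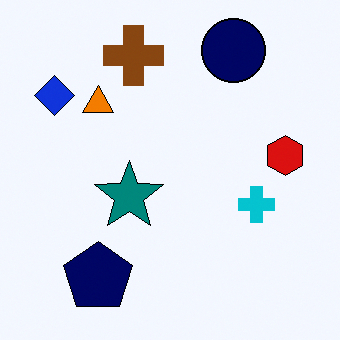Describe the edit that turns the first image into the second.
The second image is the first given slightly increased contrast.

Tones are pushed away from mid-grey across the whole image — a global contrast change.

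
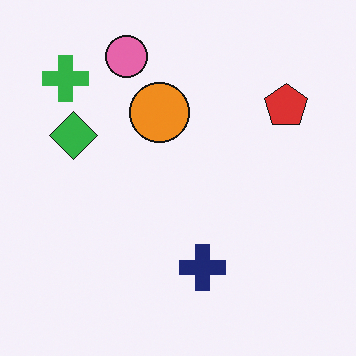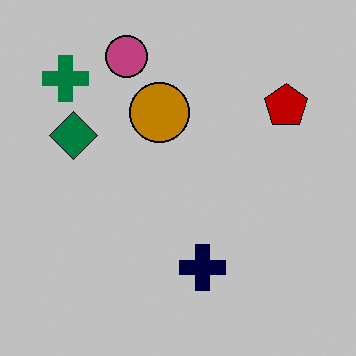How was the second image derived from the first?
The second image is the first aggressively posterized.

Each flat color has snapped to a coarser quantized level — most visibly, the near-white background has dropped to a flat grey.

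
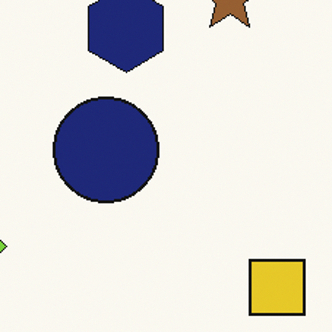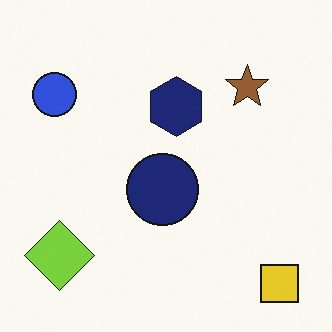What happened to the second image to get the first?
The first image is the second cropped to a modestly smaller region and rescaled.

The visible shapes are larger and the field of view is narrower; shapes near the original edges may be partly or wholly outside the frame — a crop-and-rescale.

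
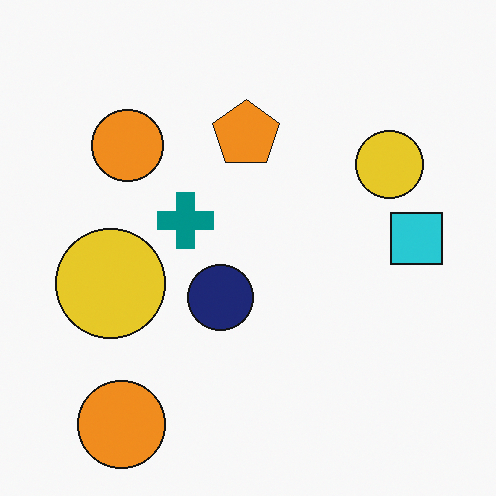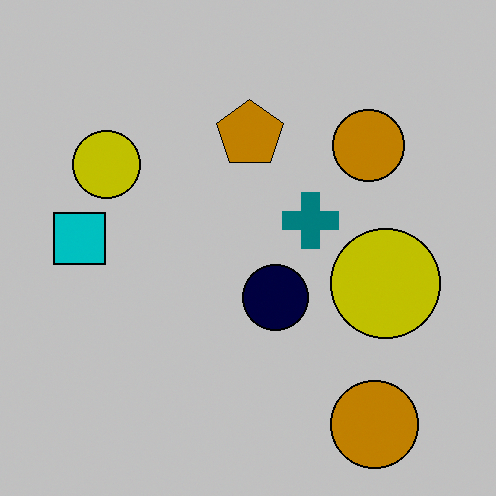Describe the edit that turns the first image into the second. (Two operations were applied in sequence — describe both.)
The second image is the first heavily posterized to just a handful of flat colors, then flipped horizontally (left ↔ right).

Each flat color has snapped to a coarser quantized level — most visibly, the near-white background has dropped to a flat grey. The cyan square is in the right of the first image and the left of the second — shapes on opposite sides of the vertical midline have swapped in a mirror flip.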